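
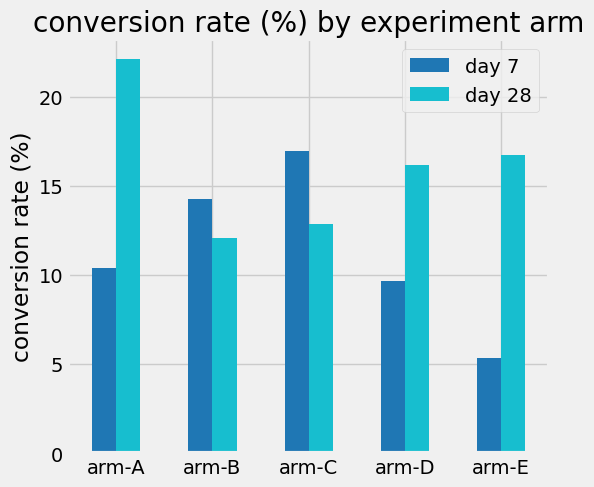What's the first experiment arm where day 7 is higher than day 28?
arm-A: day 7 ≈ 10 vs day 28 ≈ 22 (not yet); arm-B: day 7 ≈ 14 vs day 28 ≈ 12 (first crossover).

arm-B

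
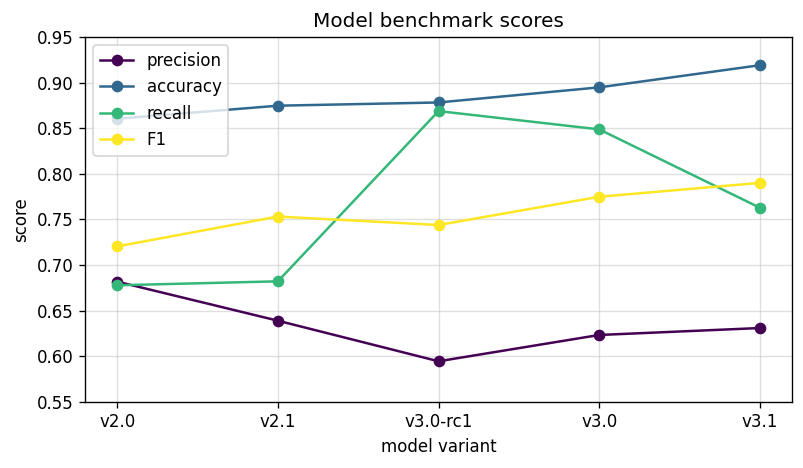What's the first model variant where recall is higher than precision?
v2.0: recall ≈ 0.70 vs precision ≈ 0.70 (not yet); v2.1: recall ≈ 0.70 vs precision ≈ 0.65 (first crossover).

v2.1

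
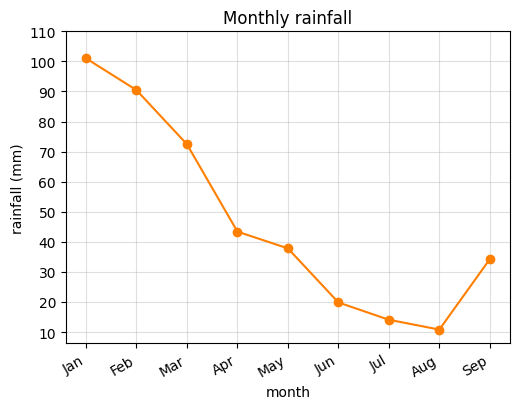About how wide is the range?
≈ 90

Max Jan ≈ 100, min Aug ≈ 10; range ≈ 90.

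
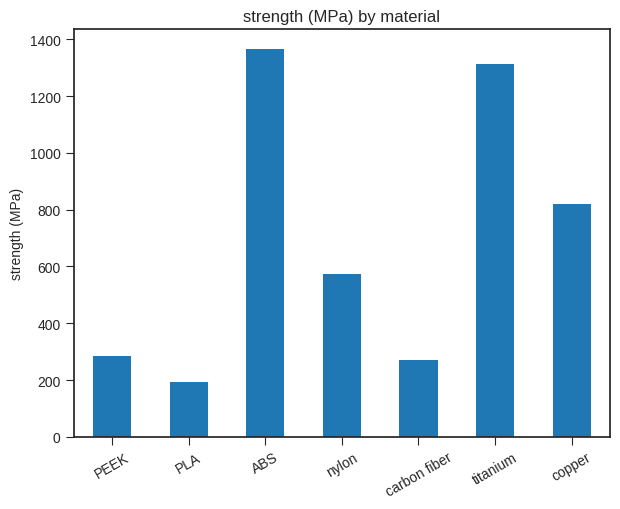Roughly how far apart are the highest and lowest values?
≈ 1200

Max ABS ≈ 1400, min PLA ≈ 200; range ≈ 1200.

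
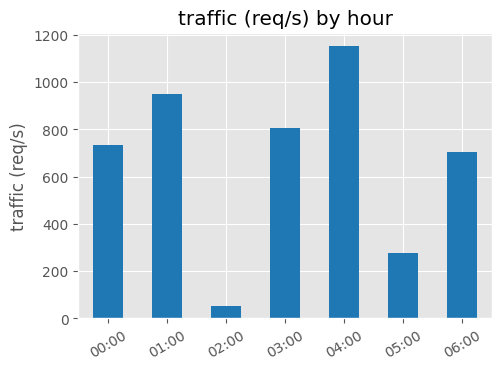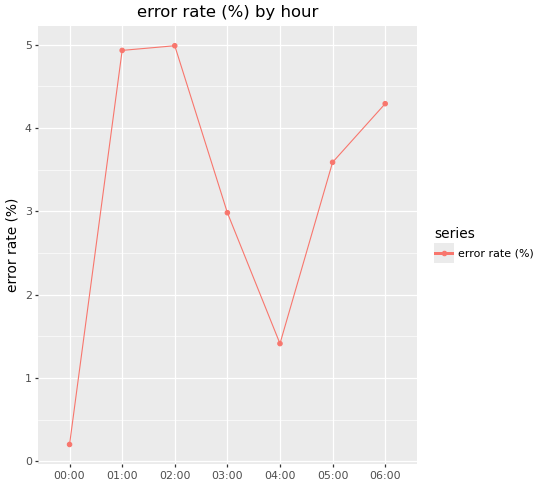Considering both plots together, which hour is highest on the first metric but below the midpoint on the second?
Chart 2 median error rate (%) ≈ 3.5; below-median hours: 00:00, 03:00, 04:00. Among those, 04:00 has the highest traffic (req/s) (≈ 1200).

04:00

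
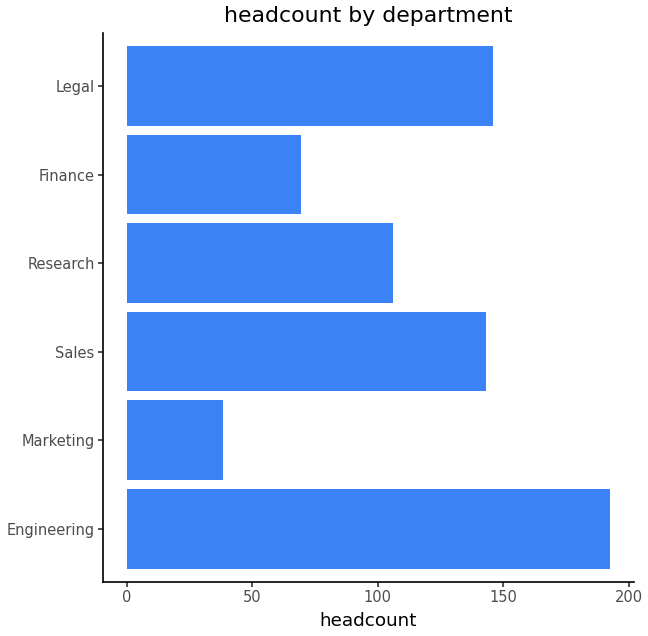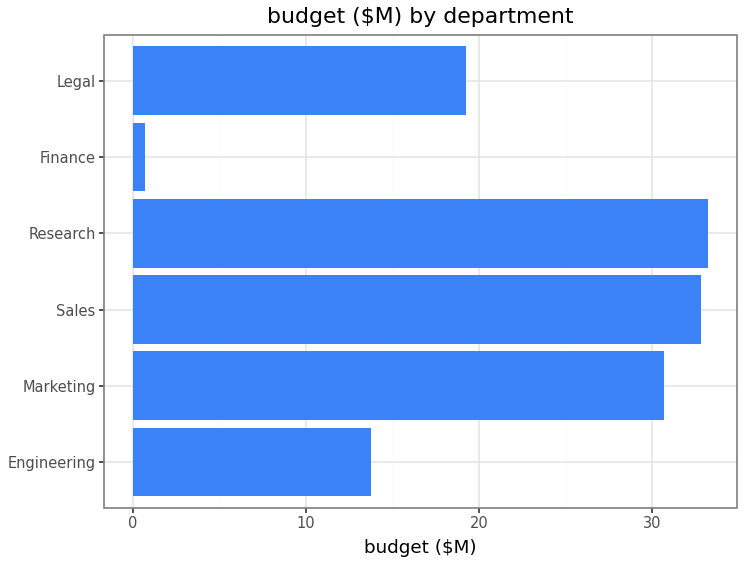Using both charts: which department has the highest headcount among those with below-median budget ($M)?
Engineering

Chart 2 median budget ($M) ≈ 25; below-median departments: Engineering, Finance, Legal. Among those, Engineering has the highest headcount (≈ 200).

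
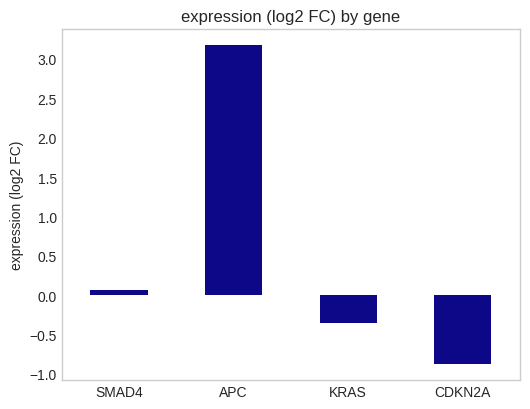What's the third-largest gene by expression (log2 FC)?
Top 4: APC ≈ 3.0, SMAD4 ≈ 0.0, KRAS ≈ -0.5, CDKN2A ≈ -1.0.

KRAS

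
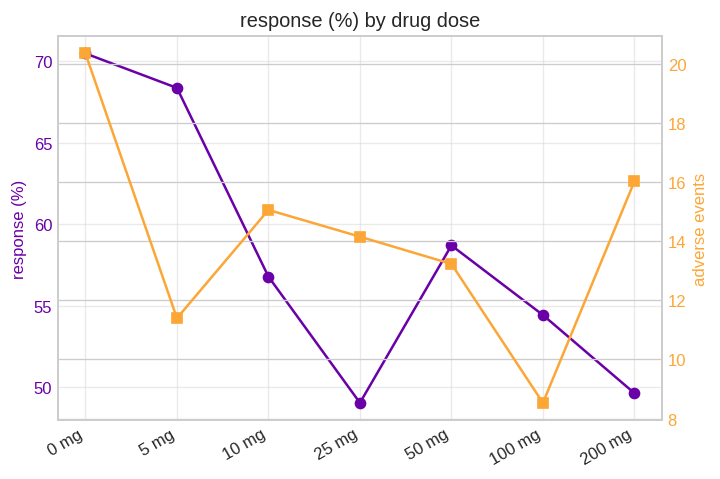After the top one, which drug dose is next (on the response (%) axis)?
5 mg

Top 3 (on the response (%) axis): 0 mg ≈ 70, 5 mg ≈ 68, 50 mg ≈ 58.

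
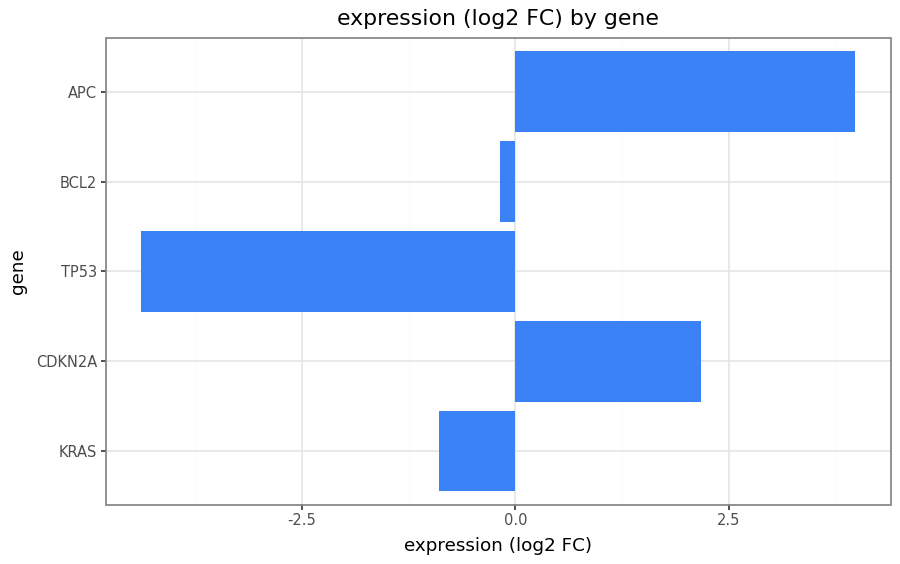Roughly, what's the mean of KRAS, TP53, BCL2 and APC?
≈ 0

(-1 + -4 + 0 + 4) / 4 ≈ 0.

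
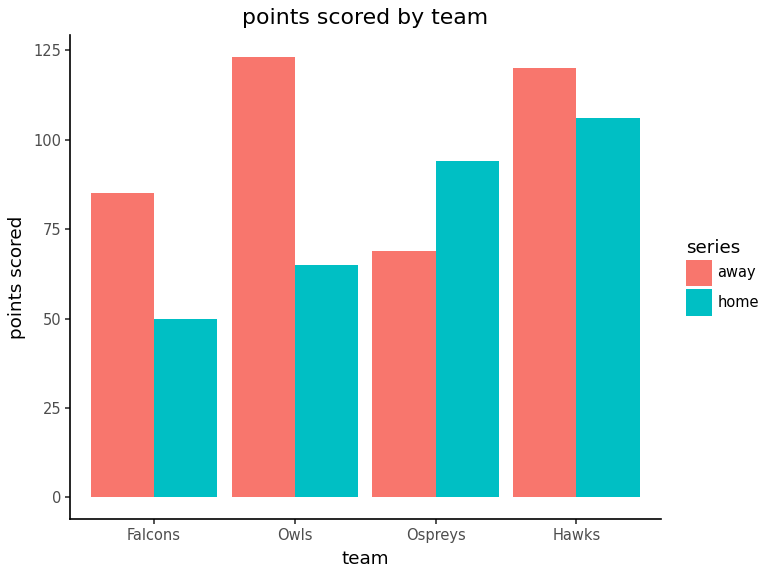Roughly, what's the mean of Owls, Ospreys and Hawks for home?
(60 + 100 + 100) / 3 ≈ 87.

≈ 87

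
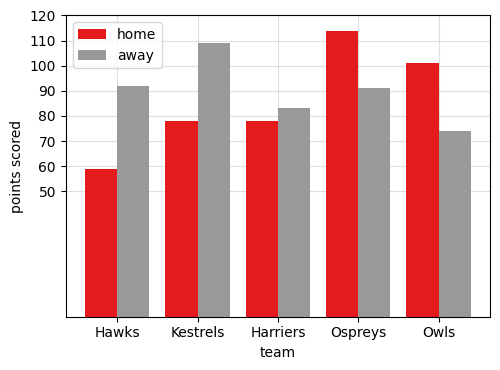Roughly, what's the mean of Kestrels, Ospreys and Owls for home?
(80 + 110 + 100) / 3 ≈ 97.

≈ 97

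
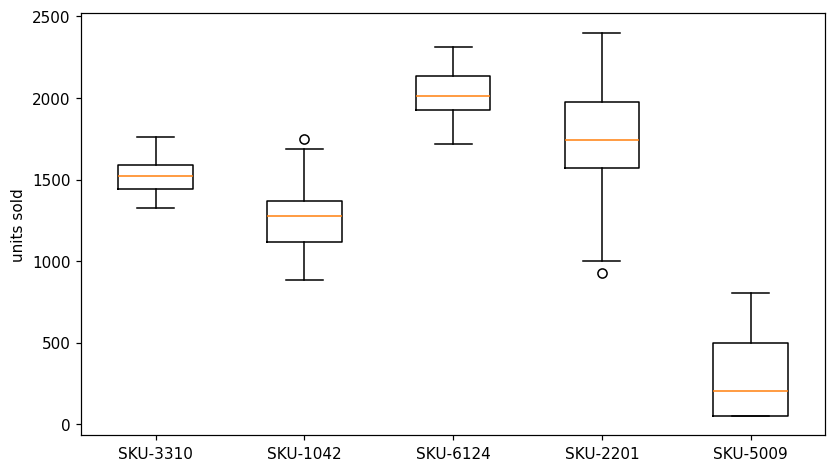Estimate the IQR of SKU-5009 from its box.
Q3 ≈ 400, Q1 ≈ 0; IQR ≈ 400.

≈ 400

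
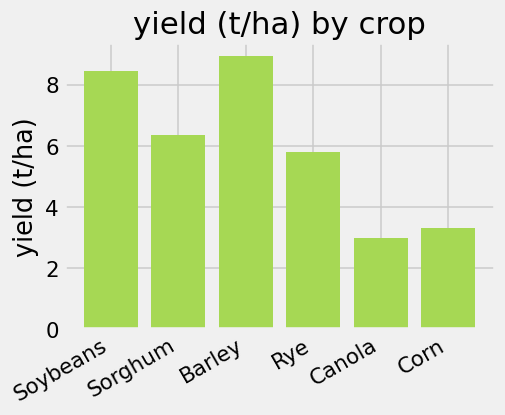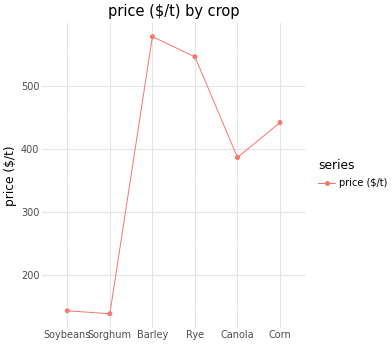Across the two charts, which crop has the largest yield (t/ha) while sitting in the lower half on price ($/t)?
Chart 2 median price ($/t) ≈ 400; below-median crops: Soybeans, Sorghum, Canola. Among those, Soybeans has the highest yield (t/ha) (≈ 8).

Soybeans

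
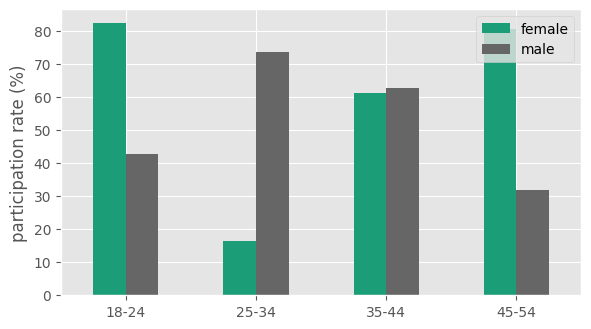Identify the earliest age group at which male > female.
18-24: male ≈ 40 vs female ≈ 80 (not yet); 25-34: male ≈ 70 vs female ≈ 20 (first crossover).

25-34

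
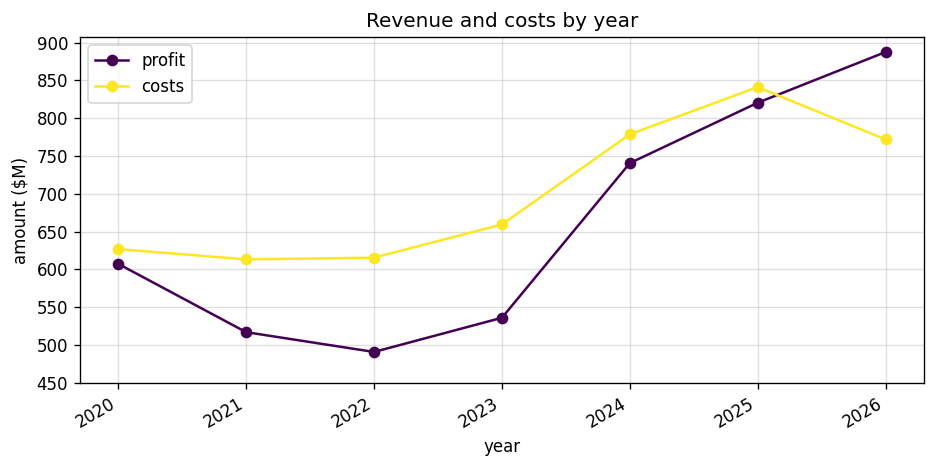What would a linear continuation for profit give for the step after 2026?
≈ 975

Last three: 750, 800, 900 → slope ≈ 75/step → next ≈ 975.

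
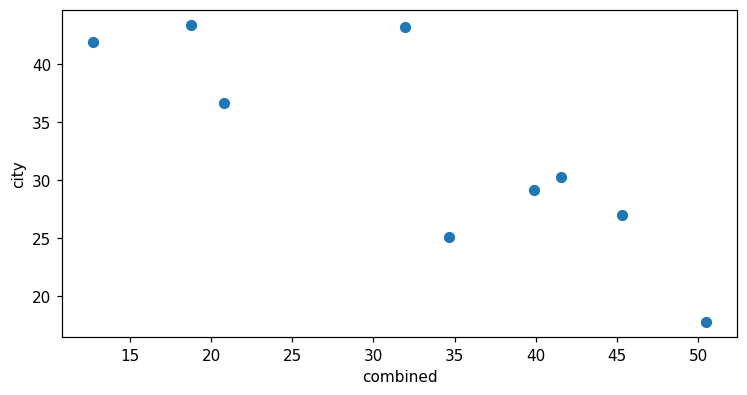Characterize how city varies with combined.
Points are negatively correlated; strong (|r| ≈ 0.8).

negative, strong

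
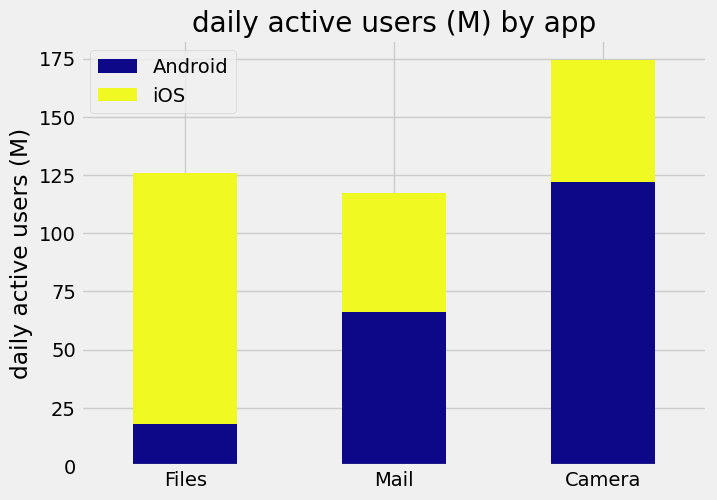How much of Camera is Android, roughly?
Android top ≈ 120, bottom ≈ 0; segment ≈ 120.

≈ 120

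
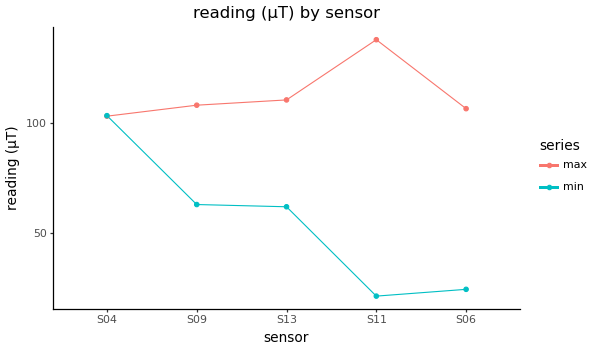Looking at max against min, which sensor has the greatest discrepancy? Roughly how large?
S11, ≈ 120 µT

S11: max ≈ 140, min ≈ 20 → gap ≈ 120. Next-largest (S06) is only ≈ 90.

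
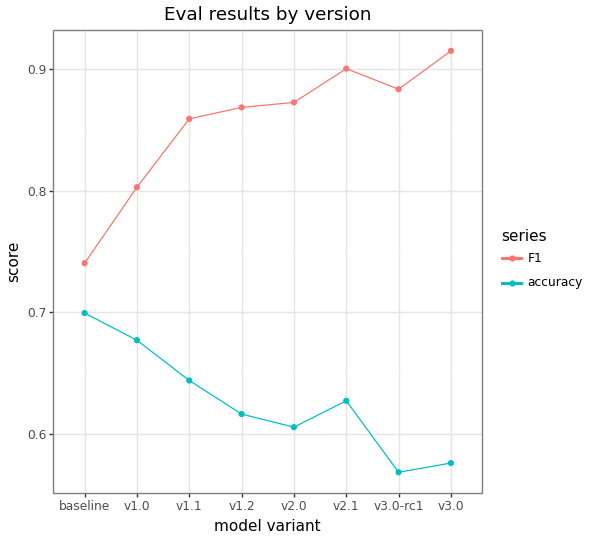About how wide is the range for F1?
Max v3.0 ≈ 0.90, min baseline ≈ 0.75; range ≈ 0.15.

≈ 0.15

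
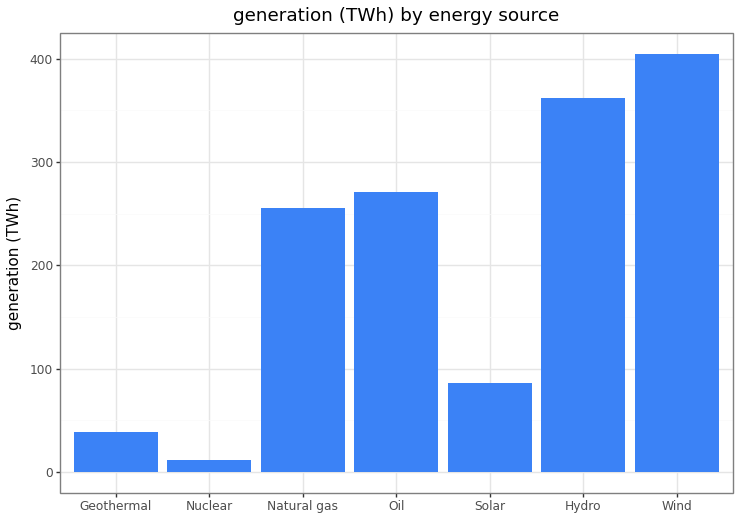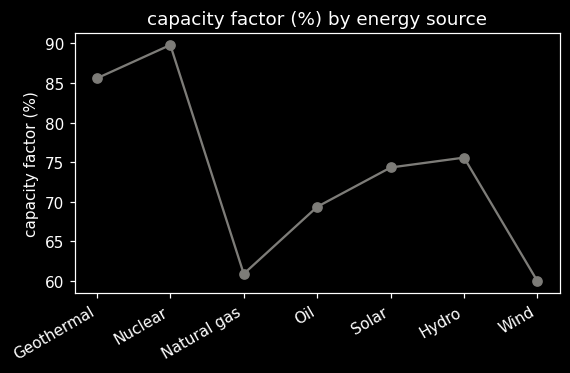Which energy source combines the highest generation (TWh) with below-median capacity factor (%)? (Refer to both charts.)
Wind

Chart 2 median capacity factor (%) ≈ 70; below-median energy sources: Natural gas, Oil, Wind. Among those, Wind has the highest generation (TWh) (≈ 400).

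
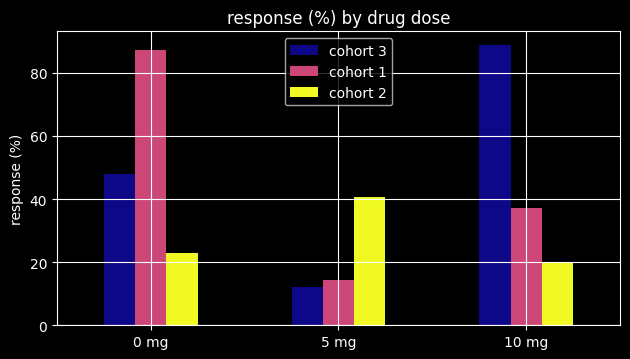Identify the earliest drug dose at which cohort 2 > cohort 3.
0 mg: cohort 2 ≈ 20 vs cohort 3 ≈ 50 (not yet); 5 mg: cohort 2 ≈ 40 vs cohort 3 ≈ 10 (first crossover).

5 mg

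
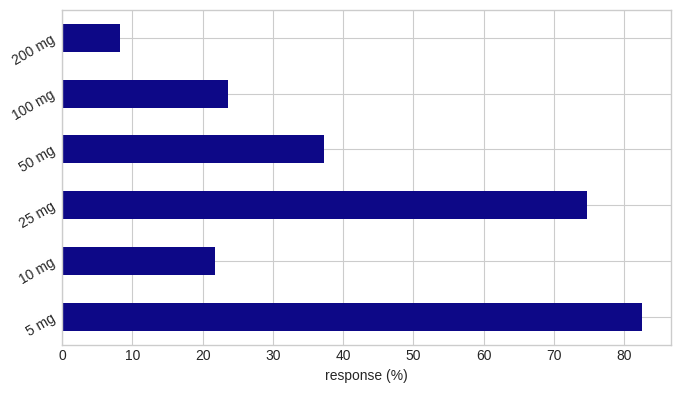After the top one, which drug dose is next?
Top 3: 5 mg ≈ 80, 25 mg ≈ 70, 50 mg ≈ 40.

25 mg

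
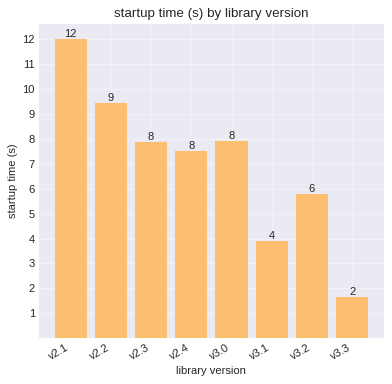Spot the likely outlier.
v3.3 ≈ 2; the rest sit between ≈ 4 and ≈ 12.

v3.3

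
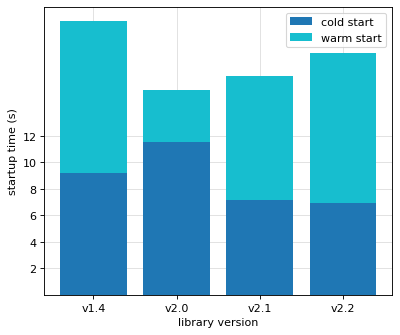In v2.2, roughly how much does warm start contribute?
≈ 12

warm start top ≈ 18, bottom ≈ 6; segment ≈ 12.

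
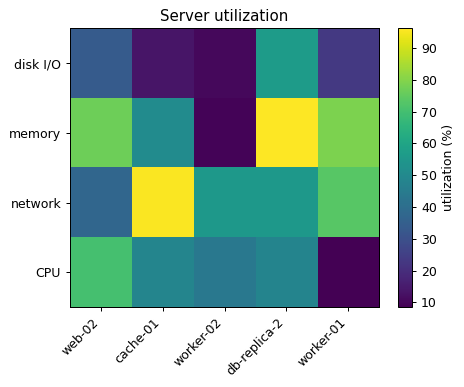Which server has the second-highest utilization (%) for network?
worker-01

Top 3 for network: cache-01 ≈ 100, worker-01 ≈ 70, db-replica-2 ≈ 60.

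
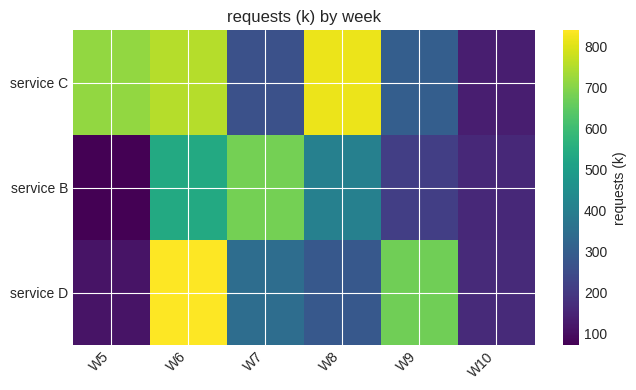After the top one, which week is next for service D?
Top 3 for service D: W6 ≈ 800, W9 ≈ 700, W7 ≈ 300.

W9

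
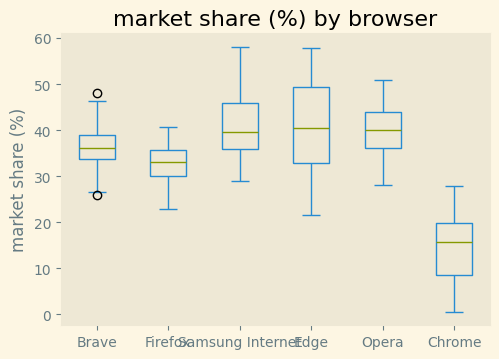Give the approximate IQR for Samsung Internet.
≈ 10

Q3 ≈ 45, Q1 ≈ 35; IQR ≈ 10.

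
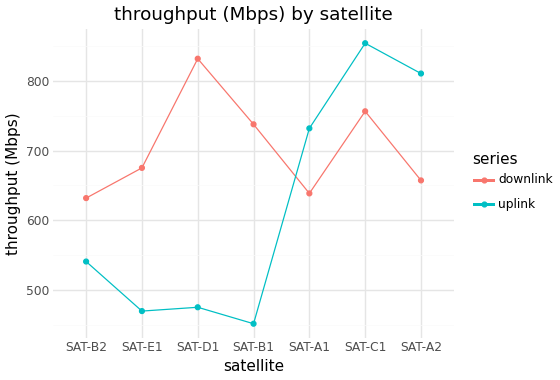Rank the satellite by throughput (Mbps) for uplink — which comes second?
SAT-A2

Top 3 for uplink: SAT-C1 ≈ 850, SAT-A2 ≈ 800, SAT-A1 ≈ 750.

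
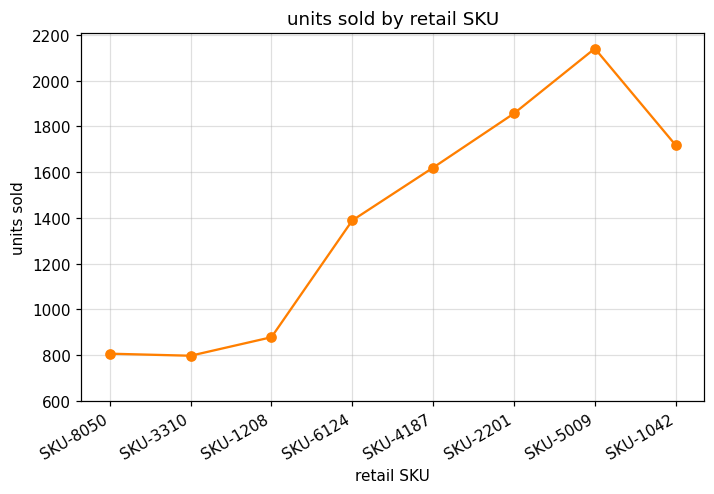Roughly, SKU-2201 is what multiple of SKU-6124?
SKU-2201 ≈ 1800, SKU-6124 ≈ 1400; 1800/1400 ≈ 1.29.

≈ 1.29×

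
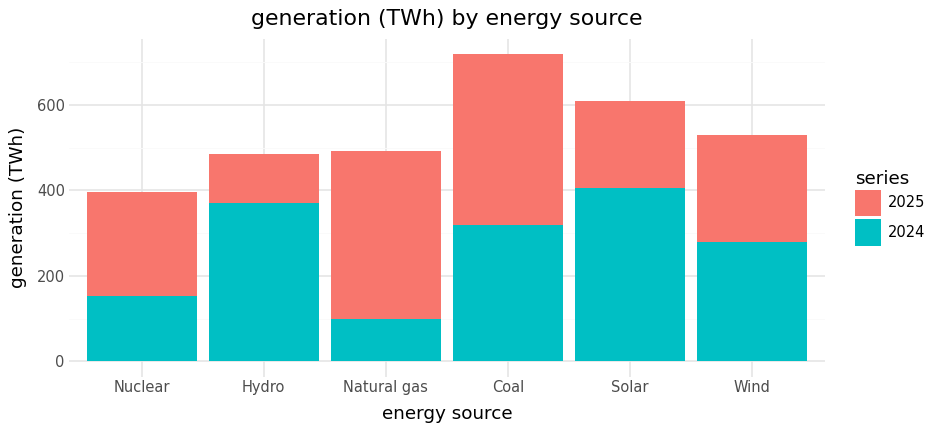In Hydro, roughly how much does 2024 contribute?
≈ 400

2024 top ≈ 400, bottom ≈ 0; segment ≈ 400.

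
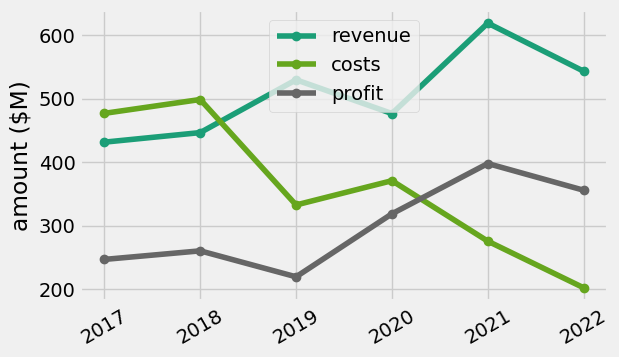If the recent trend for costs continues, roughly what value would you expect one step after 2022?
≈ 125

Last three: 350, 300, 200 → slope ≈ -75/step → next ≈ 125.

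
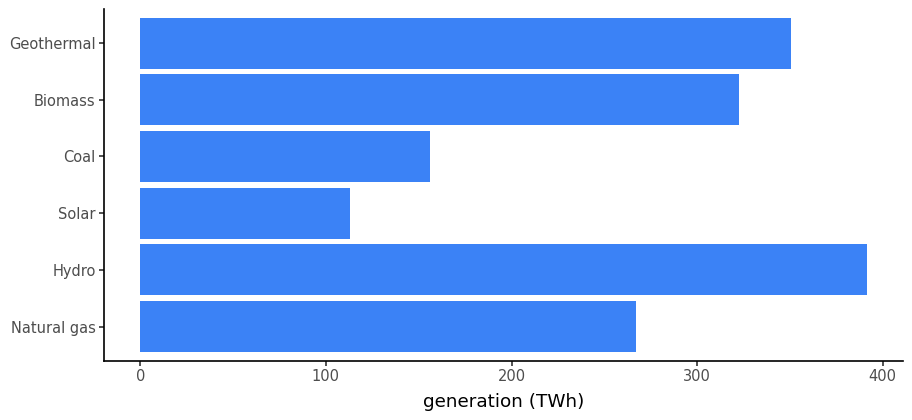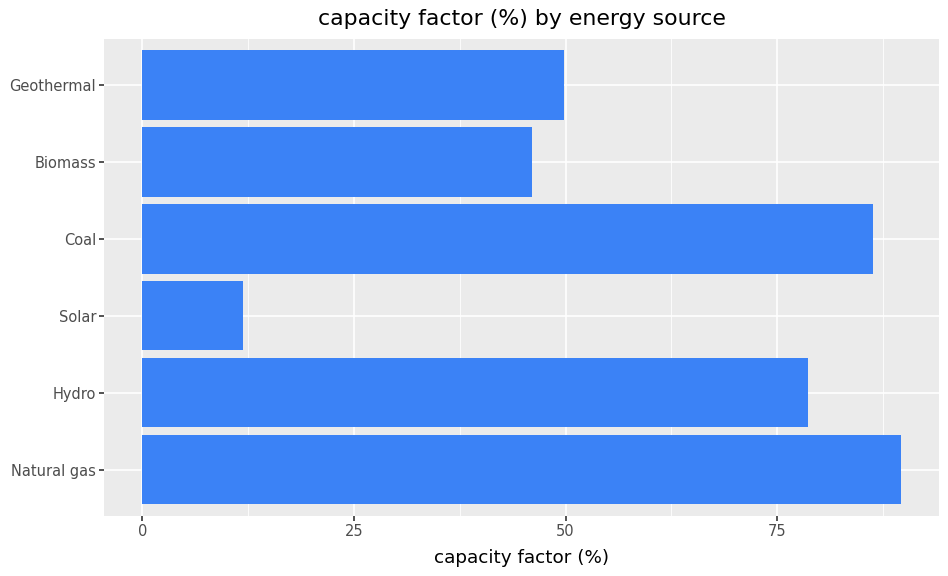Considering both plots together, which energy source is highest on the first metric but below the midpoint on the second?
Chart 2 median capacity factor (%) ≈ 60; below-median energy sources: Solar, Biomass, Geothermal. Among those, Geothermal has the highest generation (TWh) (≈ 350).

Geothermal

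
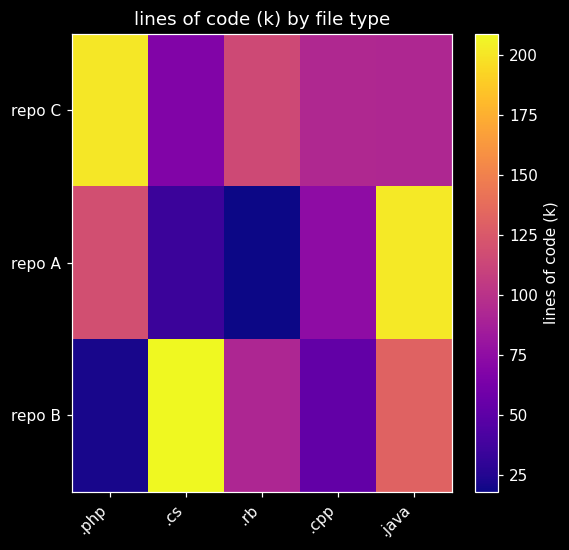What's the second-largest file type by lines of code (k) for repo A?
Top 3 for repo A: .java ≈ 200, .php ≈ 120, .cpp ≈ 80.

.php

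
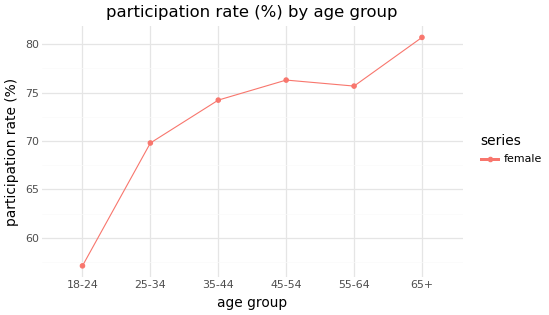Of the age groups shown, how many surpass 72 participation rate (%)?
4

Above 72: 35-44, 45-54, 55-64, 65+.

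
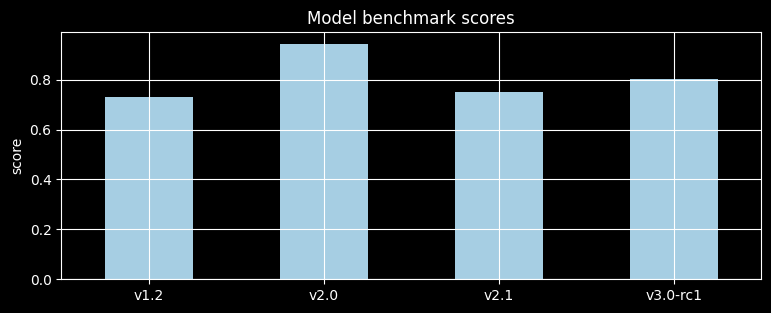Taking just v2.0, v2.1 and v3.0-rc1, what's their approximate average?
(0.9 + 0.8 + 0.8) / 3 ≈ 0.83.

≈ 0.83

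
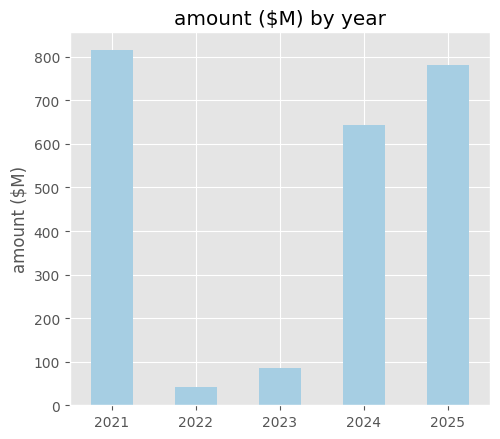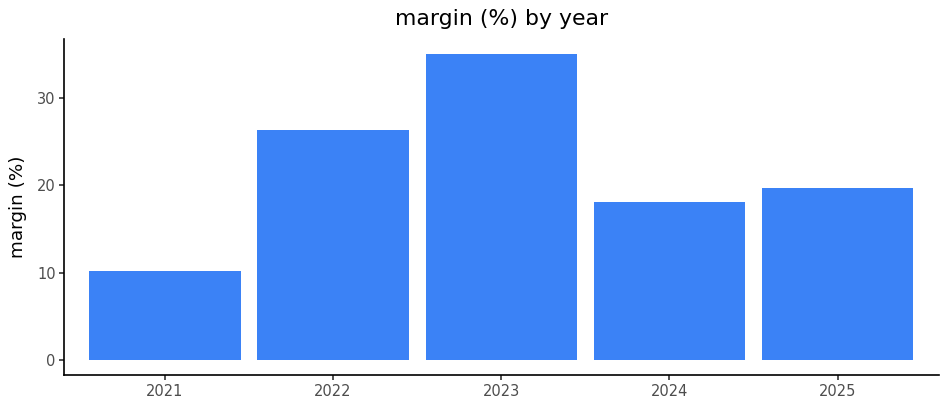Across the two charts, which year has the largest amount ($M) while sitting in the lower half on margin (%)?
2021

Chart 2 median margin (%) ≈ 20; below-median years: 2021, 2024. Among those, 2021 has the highest amount ($M) (≈ 800).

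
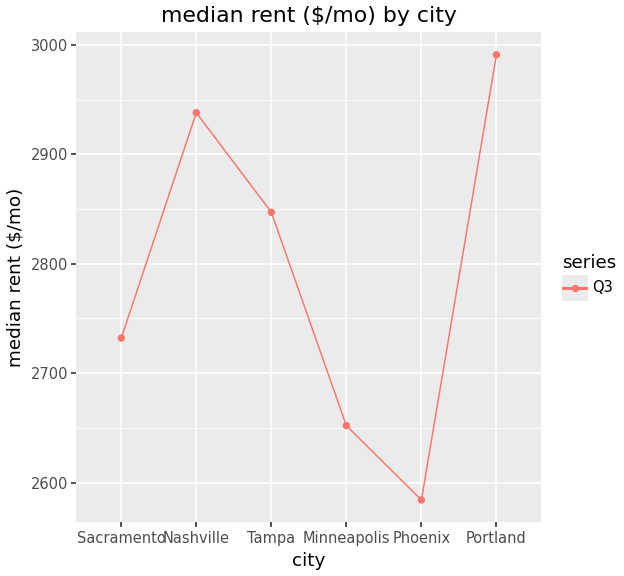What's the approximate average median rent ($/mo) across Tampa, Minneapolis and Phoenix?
(2850 + 2650 + 2600) / 3 ≈ 2700.

≈ 2700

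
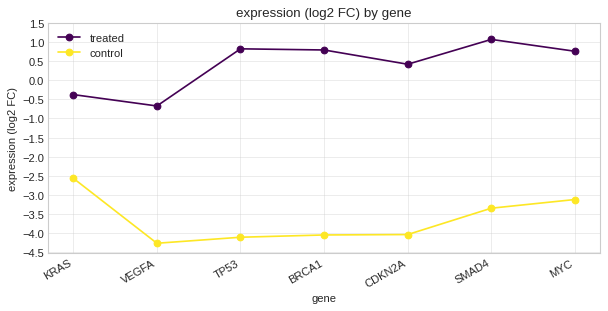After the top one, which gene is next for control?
MYC

Top 3 for control: KRAS ≈ -2.5, MYC ≈ -3.0, SMAD4 ≈ -3.5.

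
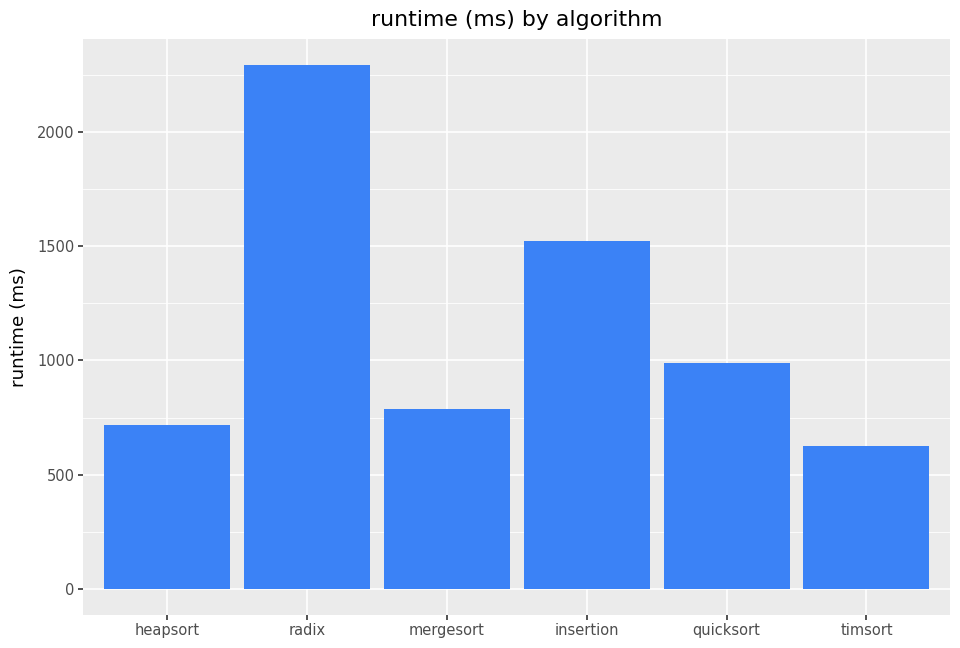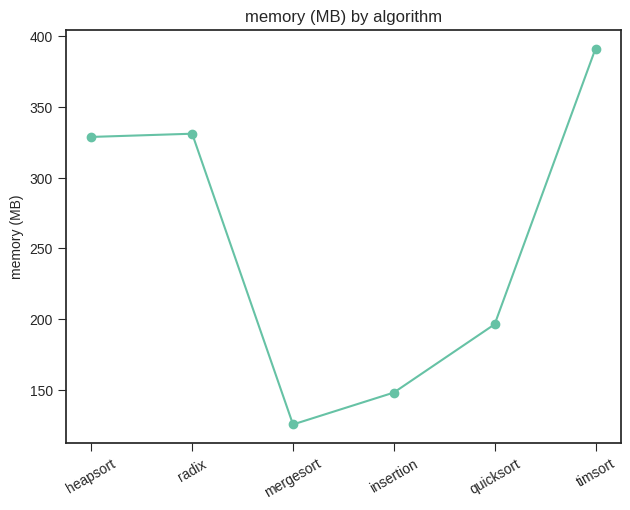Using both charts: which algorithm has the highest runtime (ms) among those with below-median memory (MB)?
insertion

Chart 2 median memory (MB) ≈ 250; below-median algorithms: mergesort, insertion, quicksort. Among those, insertion has the highest runtime (ms) (≈ 1500).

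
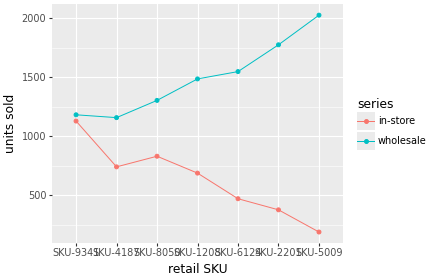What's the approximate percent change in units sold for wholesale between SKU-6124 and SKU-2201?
SKU-6124 ≈ 1600, SKU-2201 ≈ 1800; (1800 − 1600) / 1600 ≈ +12.5%.

≈ +12.5%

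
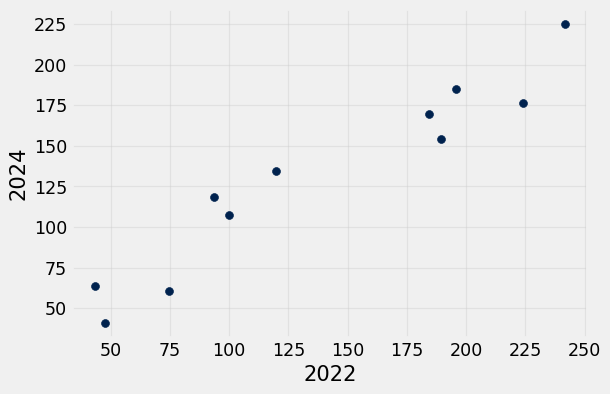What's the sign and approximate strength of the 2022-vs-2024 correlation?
Points are positively correlated; strong (|r| ≈ 1.0).

positive, strong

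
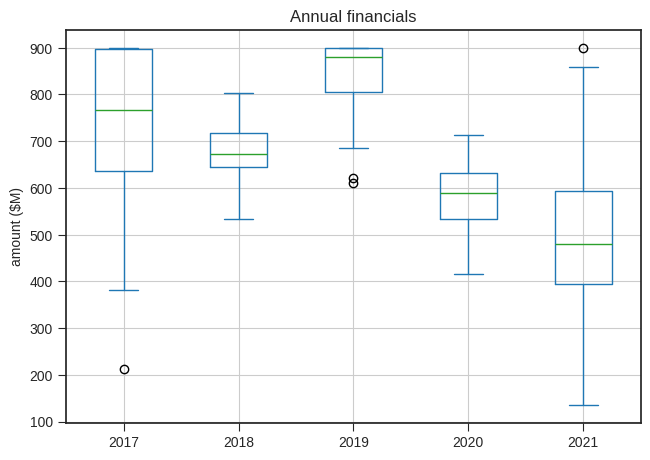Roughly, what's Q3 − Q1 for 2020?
≈ 100

Q3 ≈ 650, Q1 ≈ 550; IQR ≈ 100.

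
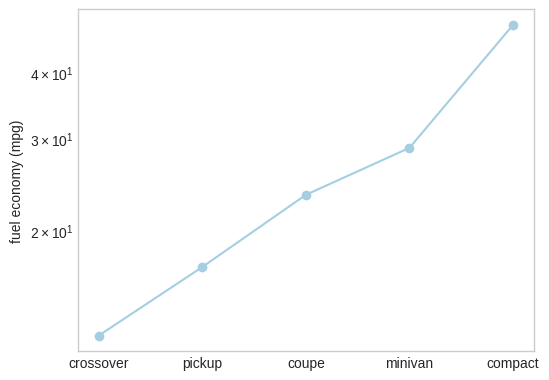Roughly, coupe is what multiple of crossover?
≈ 1.67×

coupe ≈ 25, crossover ≈ 15; 25/15 ≈ 1.67.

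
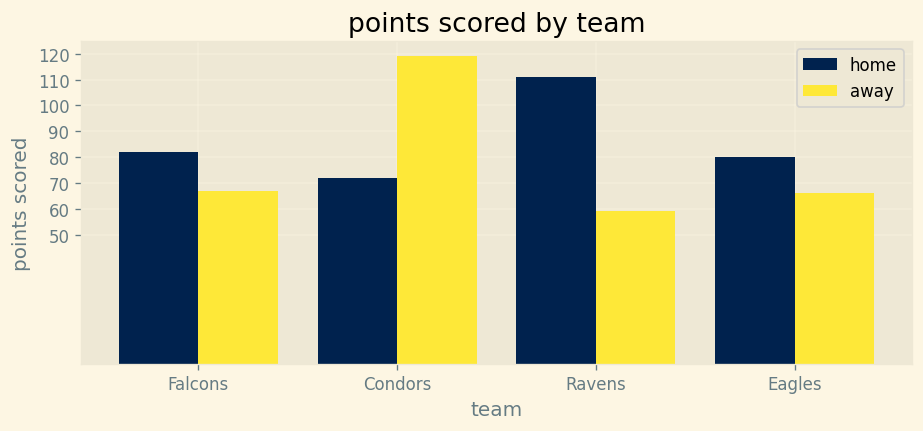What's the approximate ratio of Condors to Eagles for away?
Condors ≈ 120, Eagles ≈ 70; 120/70 ≈ 1.71.

≈ 1.71×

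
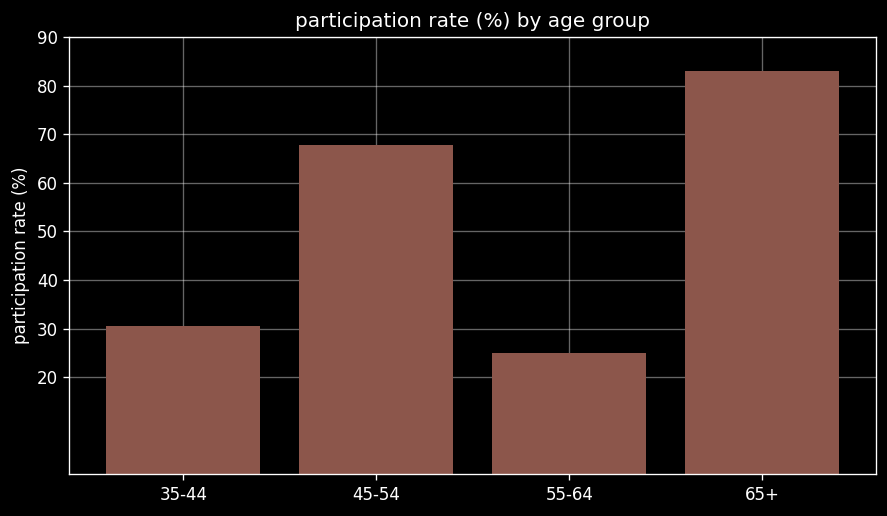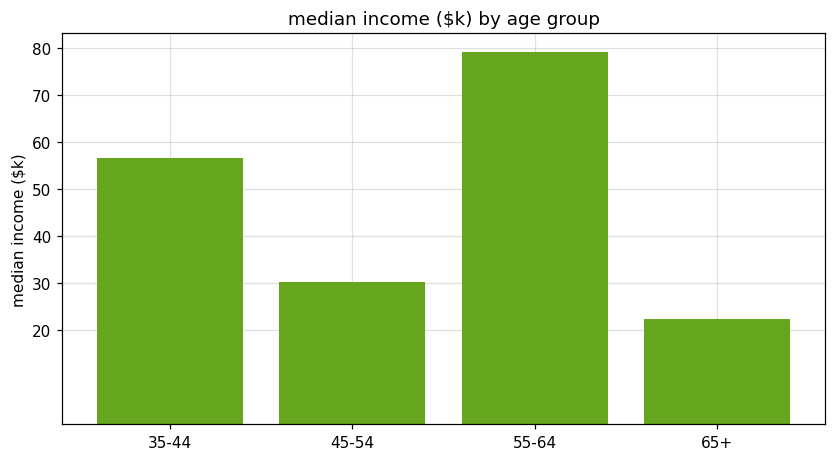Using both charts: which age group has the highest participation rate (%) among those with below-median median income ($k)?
65+

Chart 2 median median income ($k) ≈ 40; below-median age groups: 45-54, 65+. Among those, 65+ has the highest participation rate (%) (≈ 80).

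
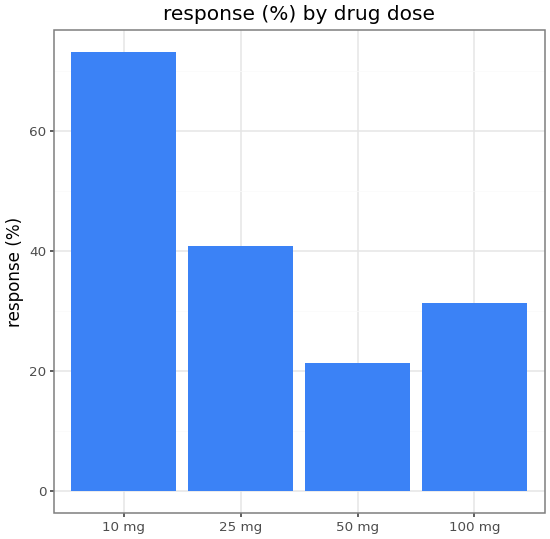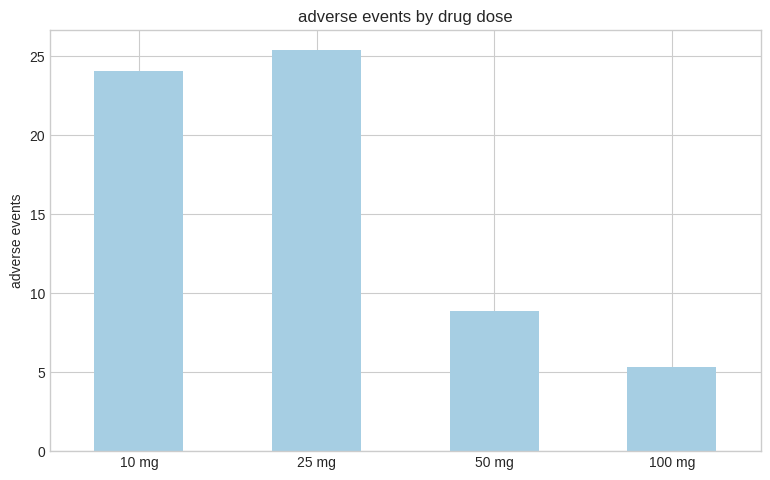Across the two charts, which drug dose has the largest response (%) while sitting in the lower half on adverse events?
Chart 2 median adverse events ≈ 15; below-median drug doses: 50 mg, 100 mg. Among those, 100 mg has the highest response (%) (≈ 30).

100 mg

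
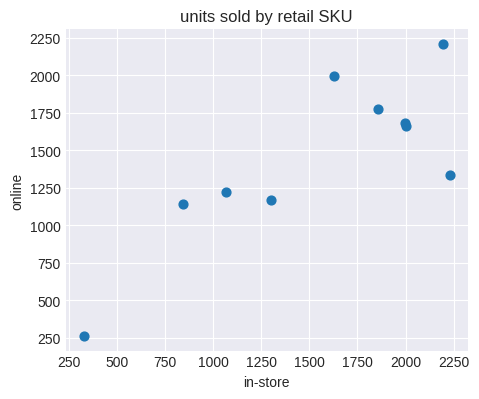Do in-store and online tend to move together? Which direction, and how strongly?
Points are positively correlated; strong (|r| ≈ 0.8).

positive, strong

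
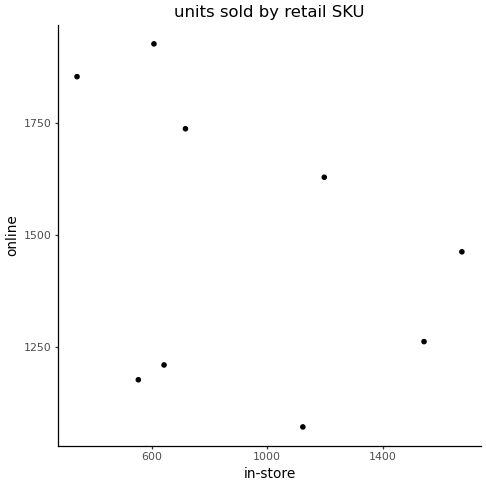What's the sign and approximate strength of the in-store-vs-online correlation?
Points are negatively correlated; weak (|r| ≈ 0.3).

negative, weak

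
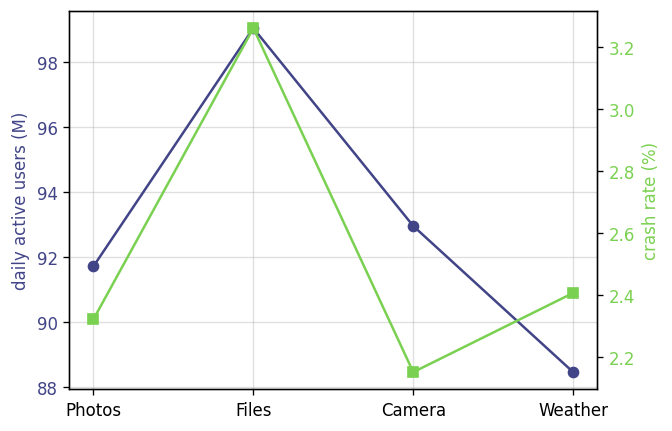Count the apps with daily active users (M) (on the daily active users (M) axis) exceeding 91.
3

Above 91: Photos, Files, Camera.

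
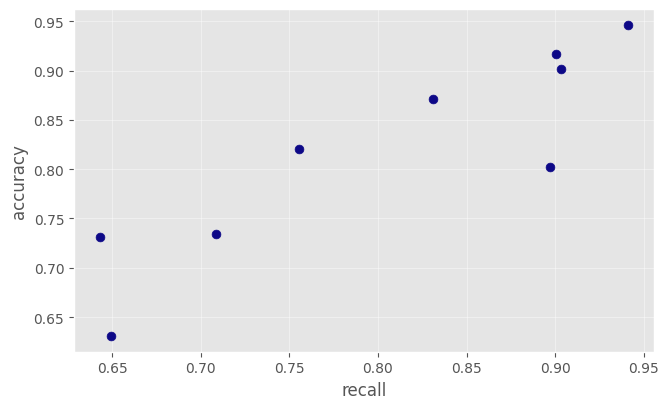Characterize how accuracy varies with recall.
Points are positively correlated; strong (|r| ≈ 0.9).

positive, strong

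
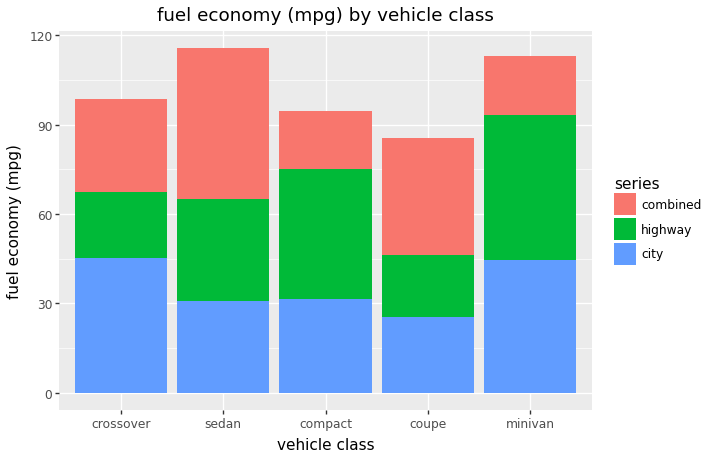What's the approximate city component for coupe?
≈ 30

city top ≈ 30, bottom ≈ 0; segment ≈ 30.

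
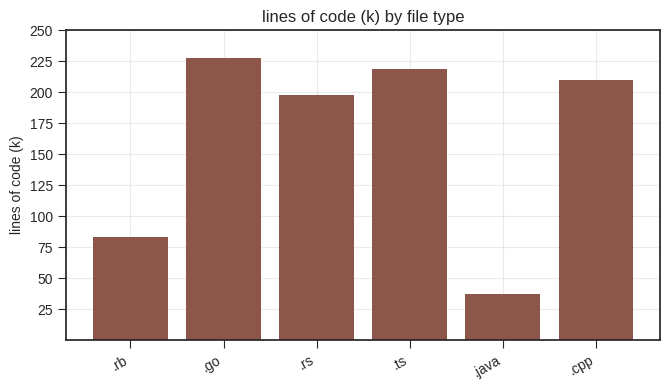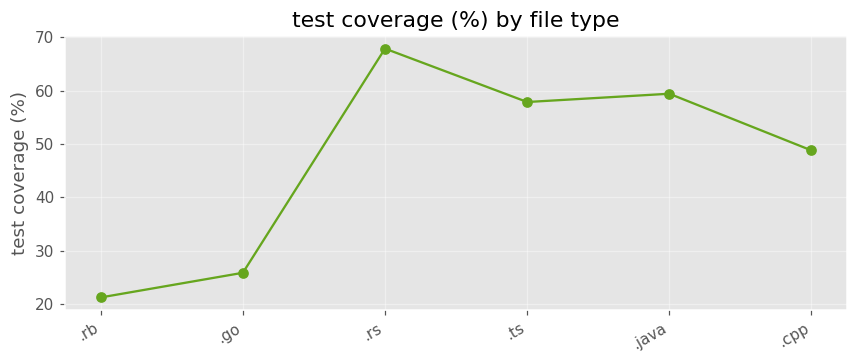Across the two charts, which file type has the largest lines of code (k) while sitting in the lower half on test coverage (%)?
.go

Chart 2 median test coverage (%) ≈ 50; below-median file types: .rb, .go, .cpp. Among those, .go has the highest lines of code (k) (≈ 225).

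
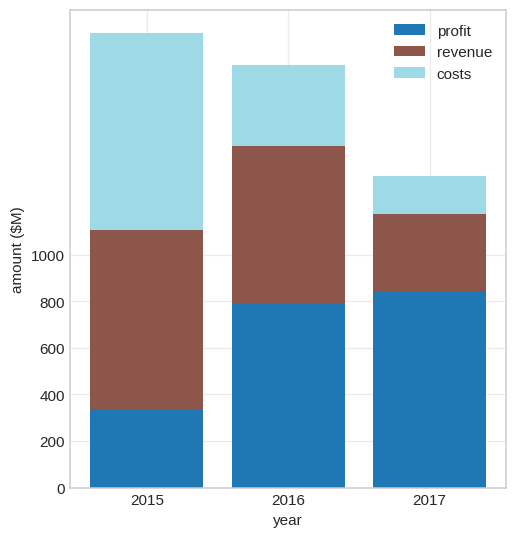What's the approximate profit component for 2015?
≈ 400

profit top ≈ 400, bottom ≈ 0; segment ≈ 400.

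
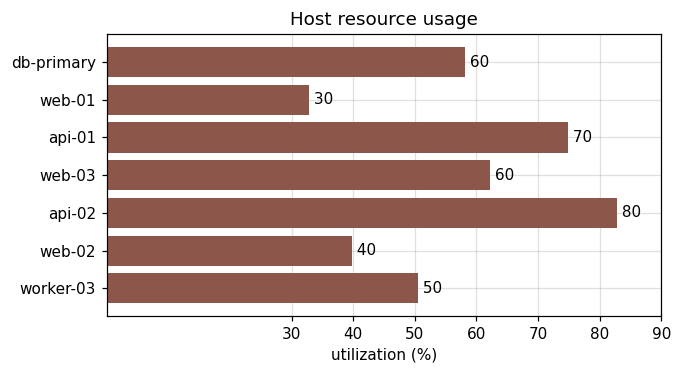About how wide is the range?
Max api-02 ≈ 80, min web-01 ≈ 30; range ≈ 50.

≈ 50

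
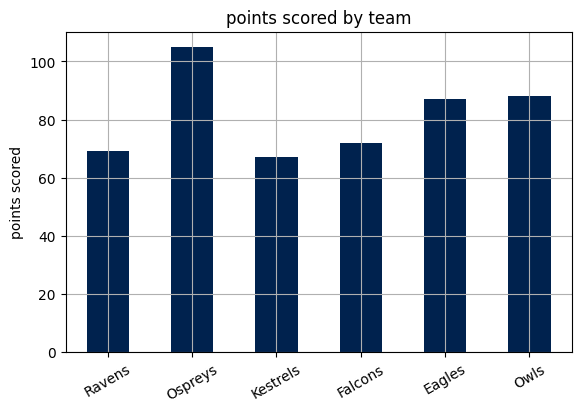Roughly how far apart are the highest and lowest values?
≈ 30

Max Ospreys ≈ 100, min Kestrels ≈ 70; range ≈ 30.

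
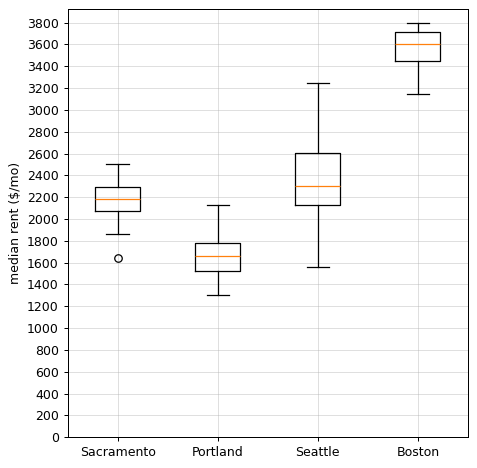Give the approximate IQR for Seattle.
Q3 ≈ 2600, Q1 ≈ 2200; IQR ≈ 400.

≈ 400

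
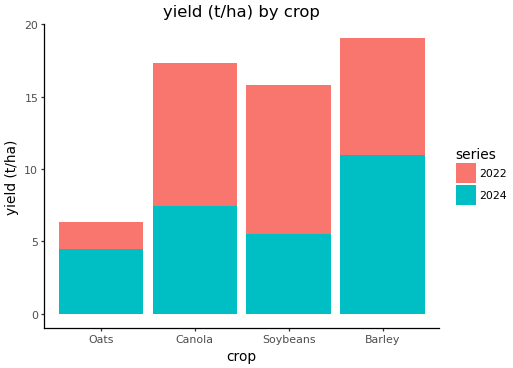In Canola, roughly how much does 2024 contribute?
≈ 8

2024 top ≈ 8, bottom ≈ 0; segment ≈ 8.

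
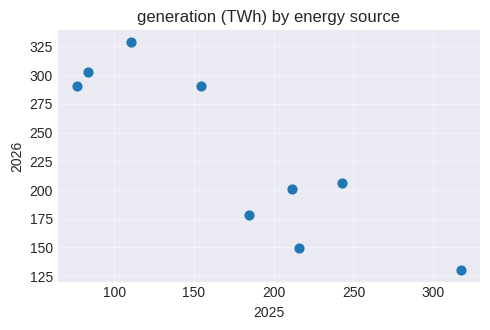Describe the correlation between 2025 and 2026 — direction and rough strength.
Points are negatively correlated; strong (|r| ≈ 0.9).

negative, strong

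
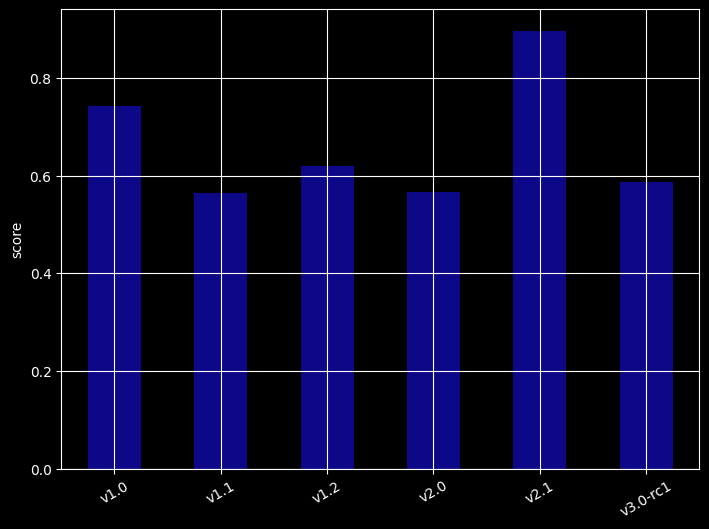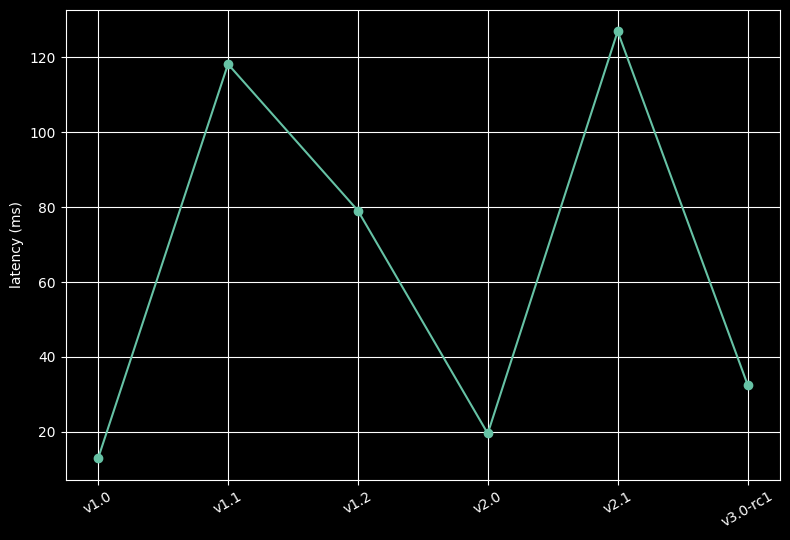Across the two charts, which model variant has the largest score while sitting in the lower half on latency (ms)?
Chart 2 median latency (ms) ≈ 60; below-median model variants: v1.0, v2.0, v3.0-rc1. Among those, v1.0 has the highest score (≈ 0.7).

v1.0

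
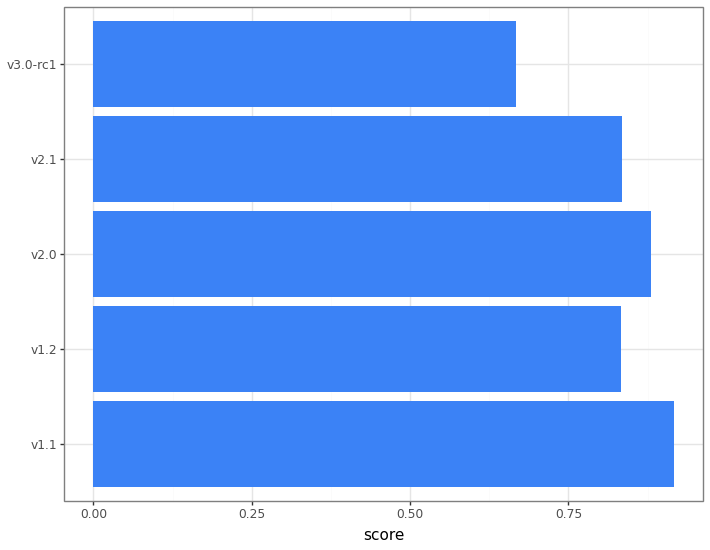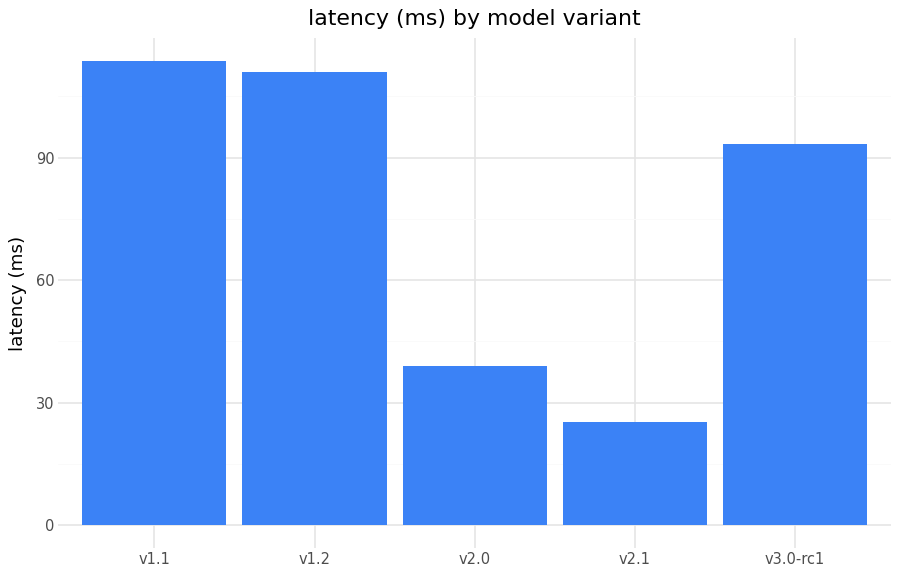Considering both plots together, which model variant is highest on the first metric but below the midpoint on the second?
Chart 2 median latency (ms) ≈ 100; below-median model variants: v2.0, v2.1. Among those, v2.0 has the highest score (≈ 0.9).

v2.0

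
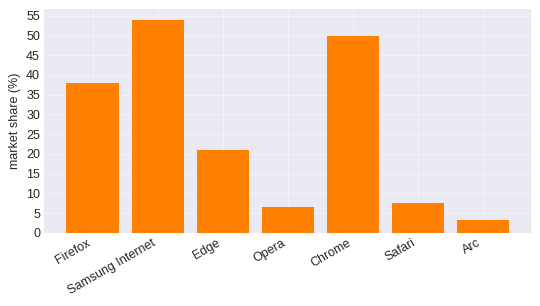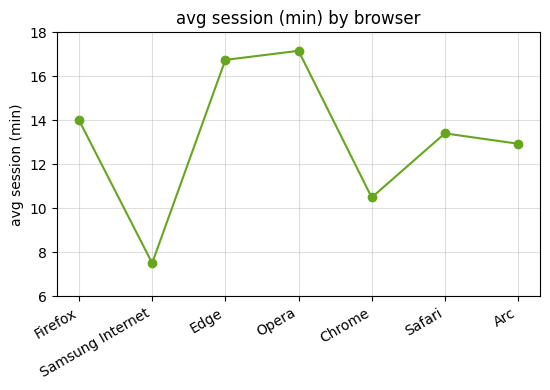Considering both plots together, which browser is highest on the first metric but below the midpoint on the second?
Samsung Internet

Chart 2 median avg session (min) ≈ 14; below-median browsers: Samsung Internet, Chrome, Arc. Among those, Samsung Internet has the highest market share (%) (≈ 55).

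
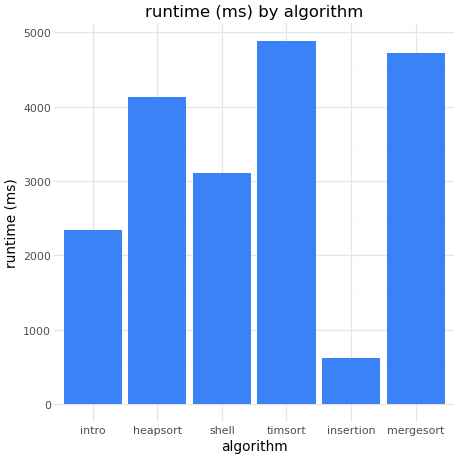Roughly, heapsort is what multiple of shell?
≈ 1.33×

heapsort ≈ 4000, shell ≈ 3000; 4000/3000 ≈ 1.33.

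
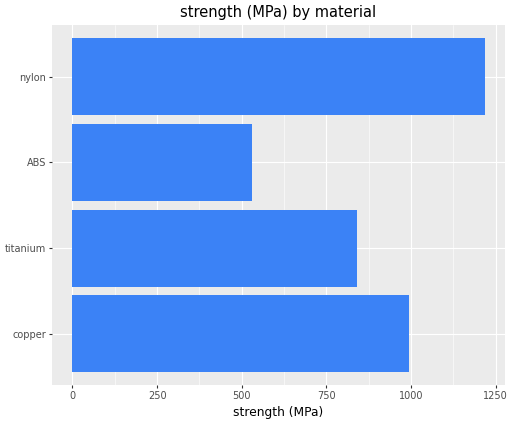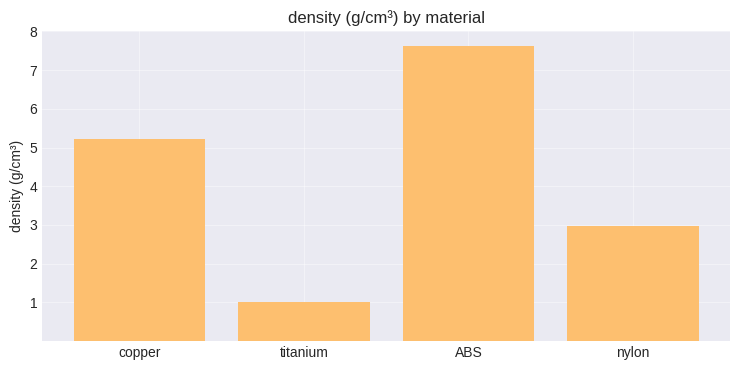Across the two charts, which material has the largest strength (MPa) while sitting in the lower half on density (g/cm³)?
nylon

Chart 2 median density (g/cm³) ≈ 4; below-median materials: titanium, nylon. Among those, nylon has the highest strength (MPa) (≈ 1200).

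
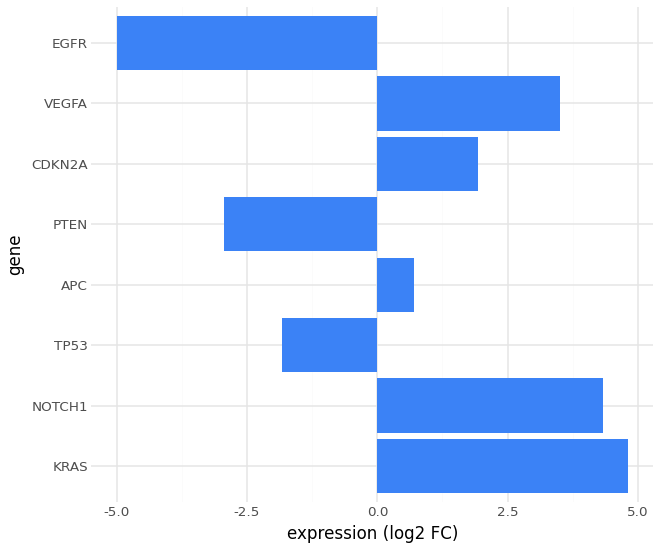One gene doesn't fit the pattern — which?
EGFR ≈ -5; the rest sit between ≈ -3 and ≈ 5.

EGFR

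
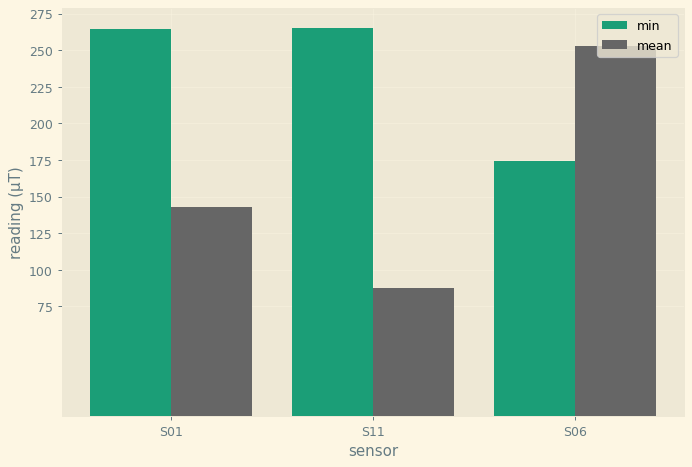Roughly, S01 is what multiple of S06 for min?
S01 ≈ 275, S06 ≈ 175; 275/175 ≈ 1.57.

≈ 1.57×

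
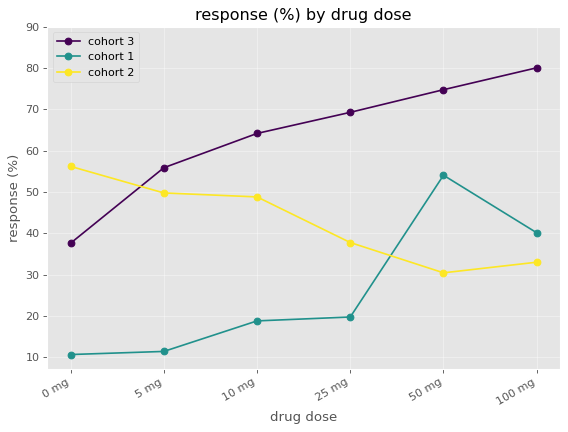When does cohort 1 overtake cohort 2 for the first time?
50 mg

25 mg: cohort 1 ≈ 20 vs cohort 2 ≈ 40 (not yet); 50 mg: cohort 1 ≈ 50 vs cohort 2 ≈ 30 (first crossover).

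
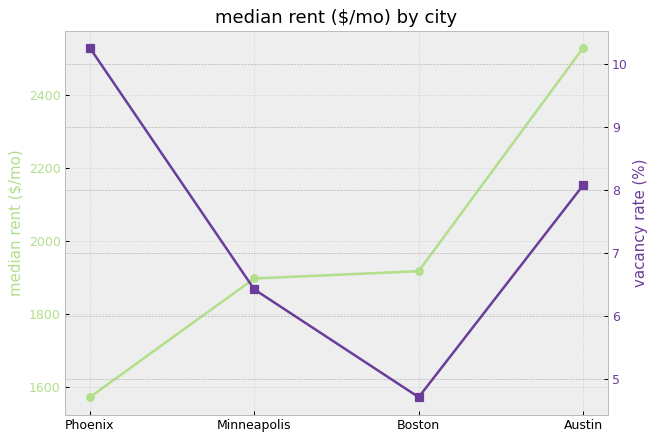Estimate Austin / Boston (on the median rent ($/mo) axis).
≈ 1.32×

Austin ≈ 2500, Boston ≈ 1900; 2500/1900 ≈ 1.32.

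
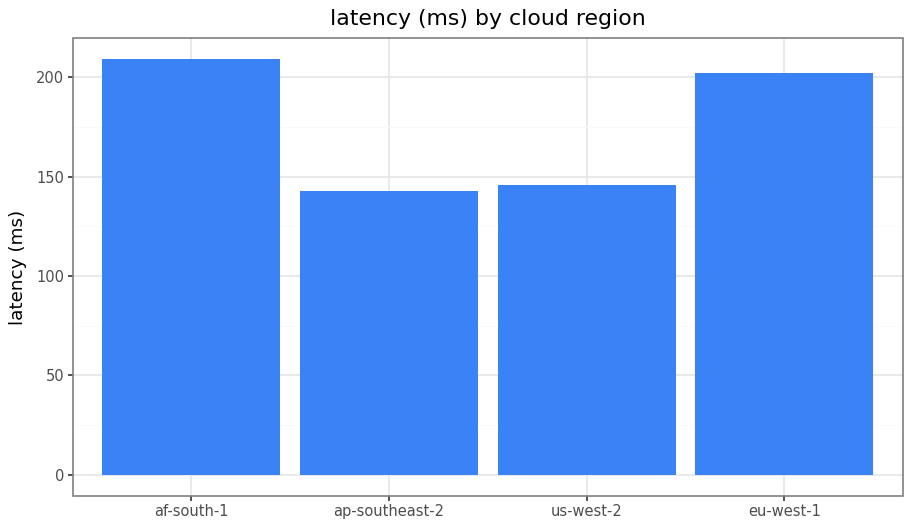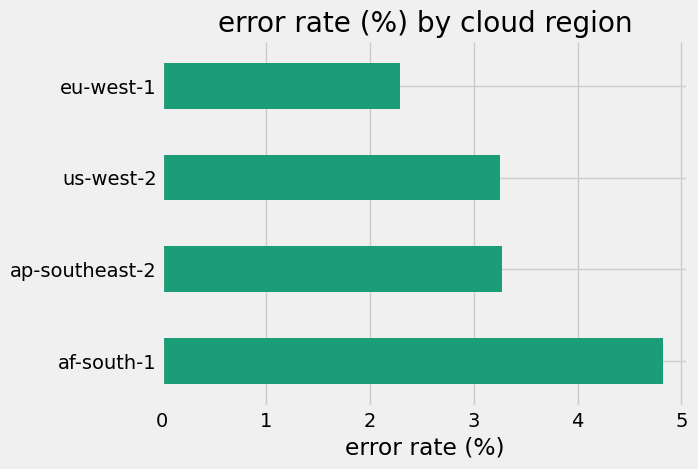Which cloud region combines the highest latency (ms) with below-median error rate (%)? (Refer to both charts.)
eu-west-1

Chart 2 median error rate (%) ≈ 3.5; below-median cloud regions: us-west-2, eu-west-1. Among those, eu-west-1 has the highest latency (ms) (≈ 200).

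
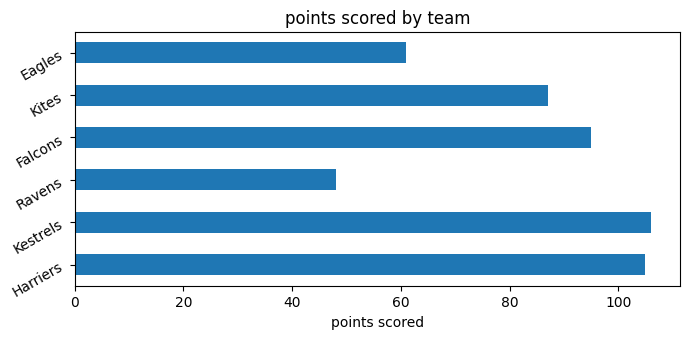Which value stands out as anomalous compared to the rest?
Ravens

Ravens ≈ 50; the rest sit between ≈ 60 and ≈ 110.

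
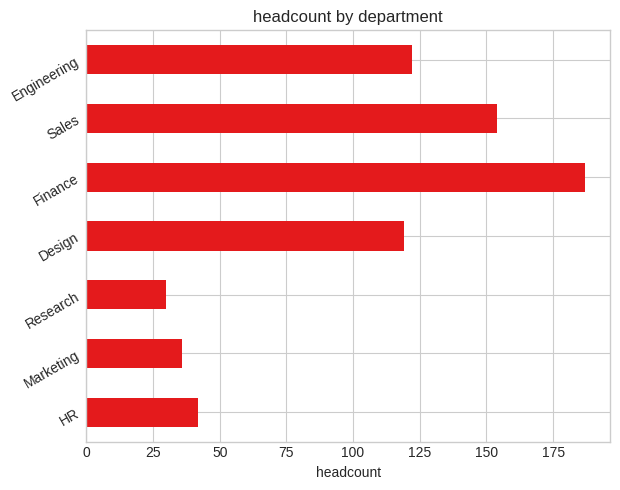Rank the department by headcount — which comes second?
Sales

Top 3: Finance ≈ 180, Sales ≈ 160, Engineering ≈ 120.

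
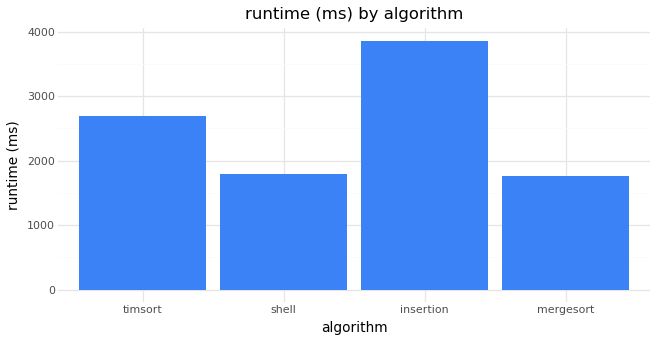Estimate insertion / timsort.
insertion ≈ 4000, timsort ≈ 2500; 4000/2500 ≈ 1.6.

≈ 1.6×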